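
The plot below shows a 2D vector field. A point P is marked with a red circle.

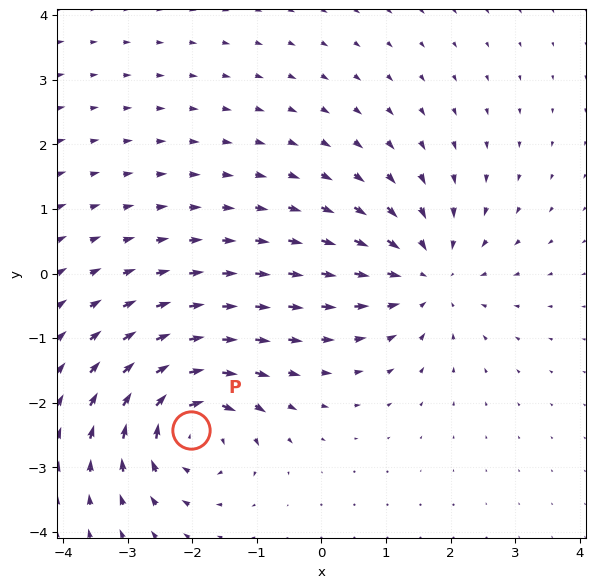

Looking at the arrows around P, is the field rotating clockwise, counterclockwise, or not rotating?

Near P at (-2.0, -2.4) the arrows circulate clockwise. The curl (z-component) there is about -7; negative curl means clockwise rotation.

clockwise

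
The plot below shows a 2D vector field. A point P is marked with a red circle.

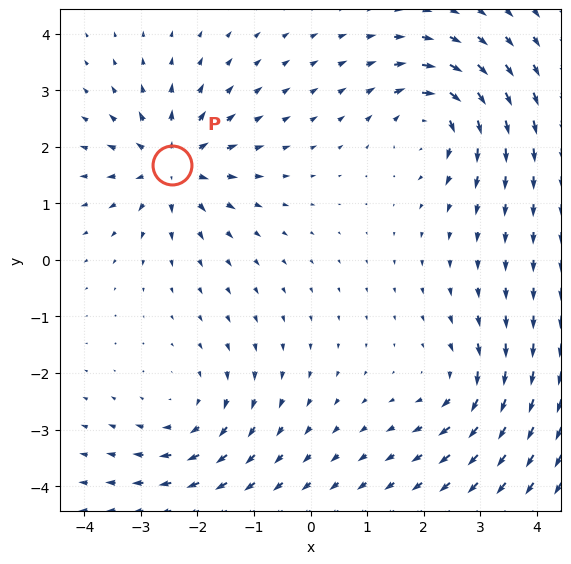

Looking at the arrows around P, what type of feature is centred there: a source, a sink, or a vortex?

source

At P (-2.4, 1.7) the arrows spread outward. Divergence about +6, curl ≈0 — positive divergence with near-zero curl is a source.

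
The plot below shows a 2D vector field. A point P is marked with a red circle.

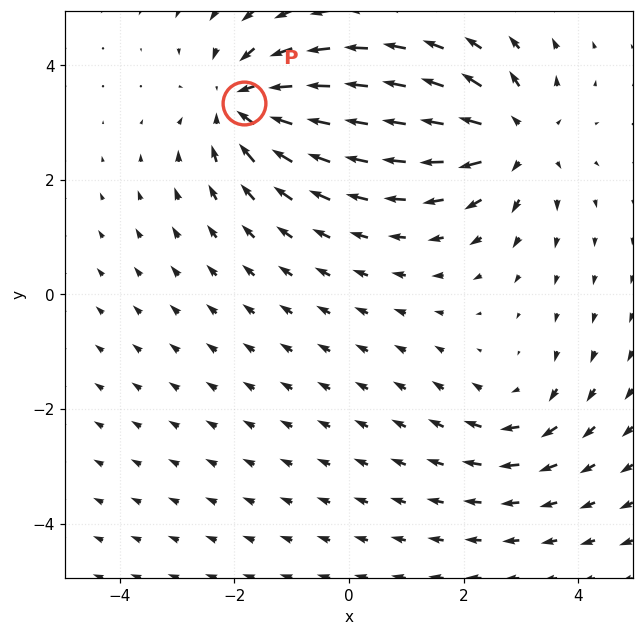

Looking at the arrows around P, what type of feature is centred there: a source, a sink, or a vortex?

sink

At P (-1.8, 3.3) the arrows converge inward. Divergence about -5, curl ≈0 — negative divergence with near-zero curl is a sink.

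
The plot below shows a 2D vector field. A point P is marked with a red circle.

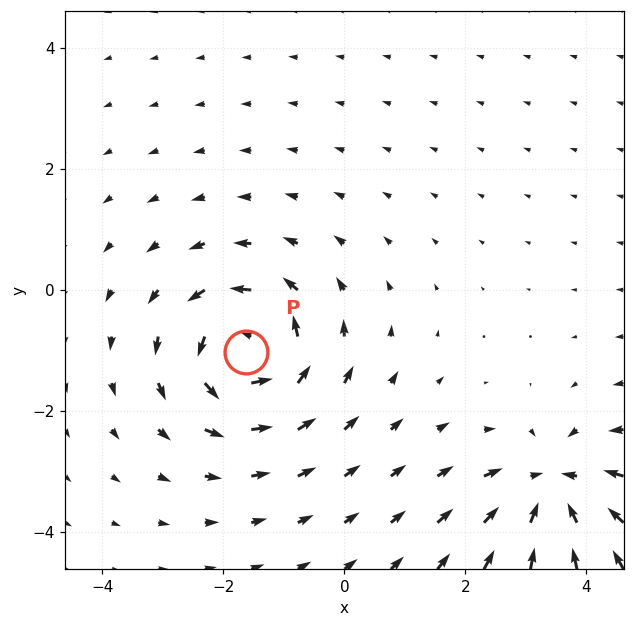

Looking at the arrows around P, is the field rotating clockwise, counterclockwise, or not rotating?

Near P at (-1.6, -1.0) the arrows circulate counterclockwise. The curl (z-component) there is about +5; positive curl means counterclockwise rotation.

counterclockwise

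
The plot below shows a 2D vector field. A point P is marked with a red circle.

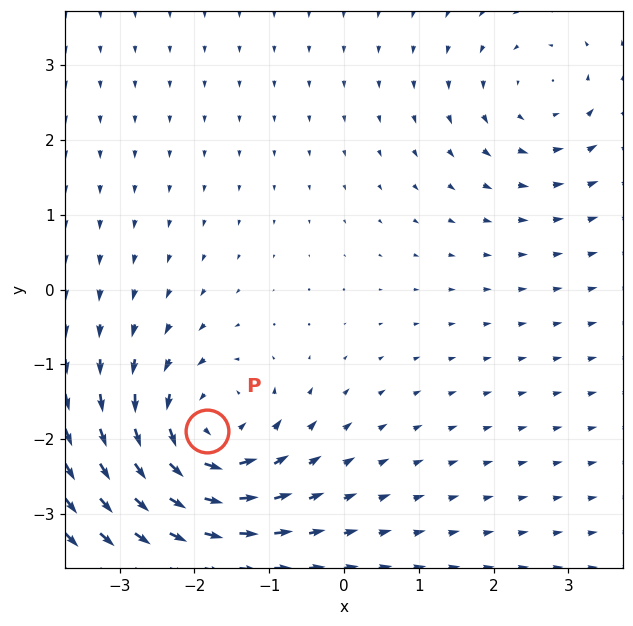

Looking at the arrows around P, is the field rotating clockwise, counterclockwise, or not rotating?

counterclockwise

Near P at (-1.8, -1.9) the arrows circulate counterclockwise. The curl (z-component) there is about +6; positive curl means counterclockwise rotation.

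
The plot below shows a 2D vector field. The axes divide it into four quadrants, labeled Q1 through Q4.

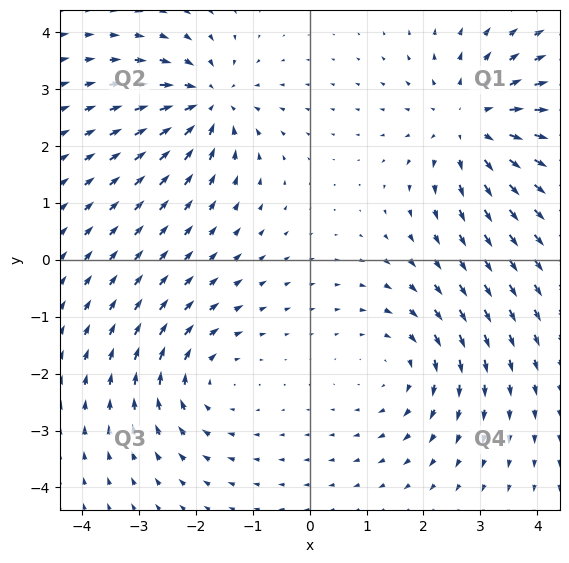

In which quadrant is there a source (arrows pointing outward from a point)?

The source sits at approximately (2.9, 2.4), which lies in quadrant Q1. The divergence there is about +4, positive as expected for a source.

Q1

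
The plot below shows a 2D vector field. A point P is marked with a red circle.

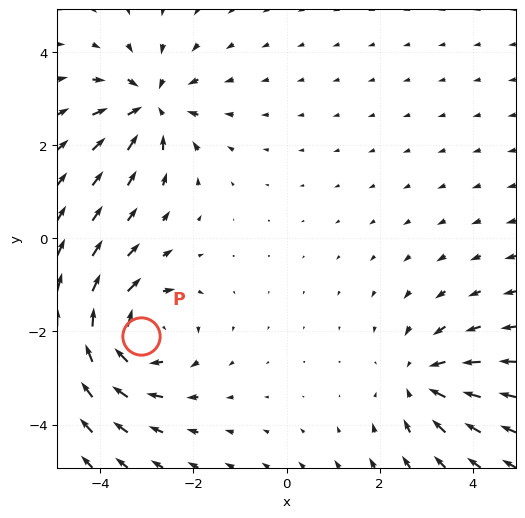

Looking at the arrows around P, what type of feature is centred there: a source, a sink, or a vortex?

vortex

At P (-3.1, -2.1) the arrows circulate clockwise. Divergence ≈0, curl about -4 — near-zero divergence with nonzero curl is a vortex.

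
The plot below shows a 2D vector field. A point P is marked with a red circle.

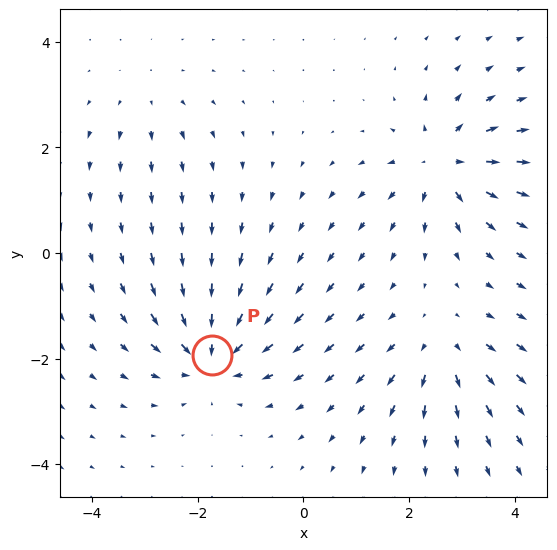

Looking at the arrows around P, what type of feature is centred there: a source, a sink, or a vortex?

At P (-1.7, -1.9) the arrows converge inward. Divergence about -6, curl ≈0 — negative divergence with near-zero curl is a sink.

sink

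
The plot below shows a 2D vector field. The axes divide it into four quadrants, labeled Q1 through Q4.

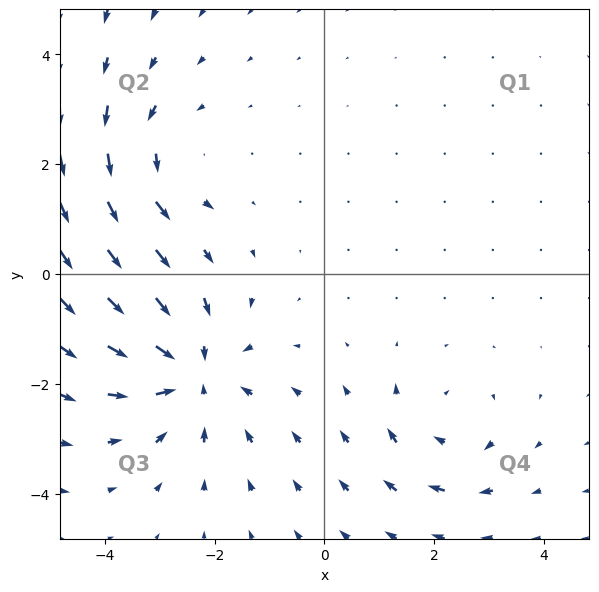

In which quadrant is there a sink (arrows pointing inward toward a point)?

Q3

The sink sits at approximately (-2.4, -1.8), which lies in quadrant Q3. The divergence there is about -4, negative as expected for a sink.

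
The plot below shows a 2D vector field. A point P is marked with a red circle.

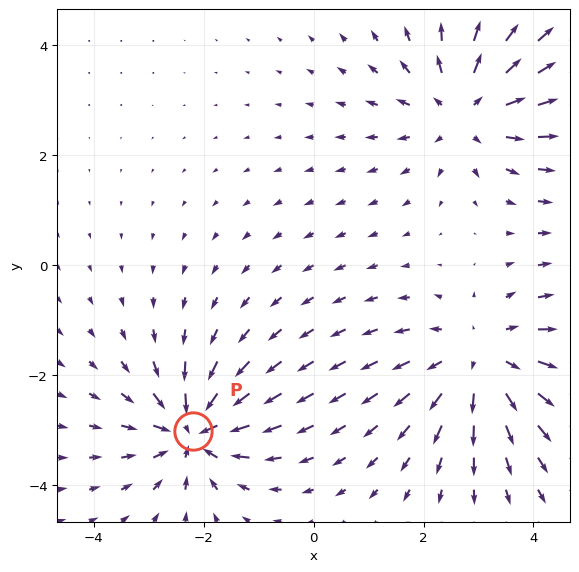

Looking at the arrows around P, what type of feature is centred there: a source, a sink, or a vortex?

sink

At P (-2.2, -3.0) the arrows converge inward. Divergence about -6, curl ≈0 — negative divergence with near-zero curl is a sink.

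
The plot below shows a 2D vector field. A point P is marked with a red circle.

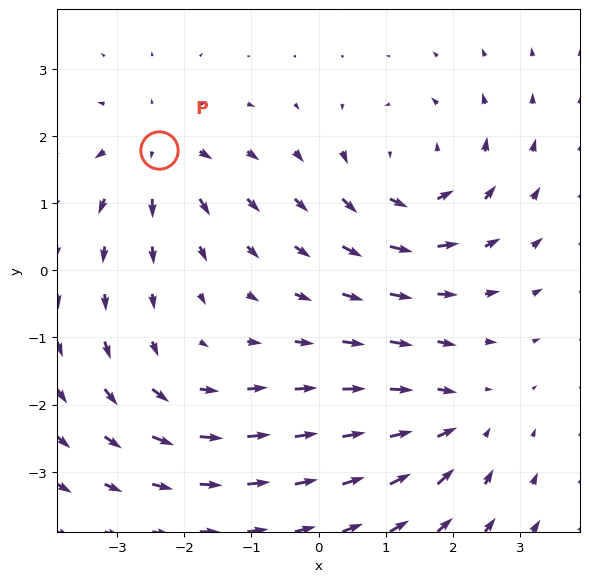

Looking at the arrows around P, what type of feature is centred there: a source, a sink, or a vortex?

At P (-2.4, 1.8) the arrows spread outward. Divergence about +5, curl ≈0 — positive divergence with near-zero curl is a source.

source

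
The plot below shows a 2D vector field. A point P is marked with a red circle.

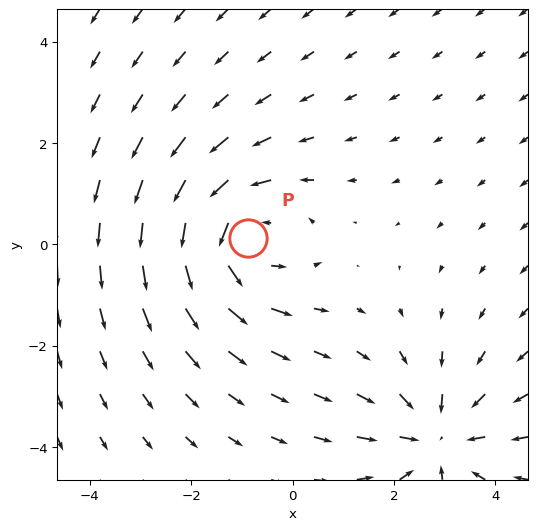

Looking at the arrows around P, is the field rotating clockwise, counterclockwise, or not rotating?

Near P at (-0.9, 0.1) the arrows circulate counterclockwise. The curl (z-component) there is about +3; positive curl means counterclockwise rotation.

counterclockwise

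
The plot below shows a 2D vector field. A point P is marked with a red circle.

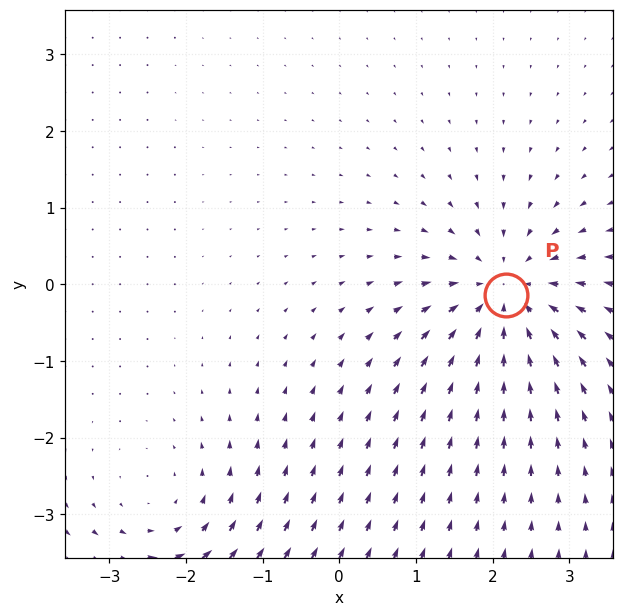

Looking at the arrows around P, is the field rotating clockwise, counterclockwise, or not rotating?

not rotating

Near P at (2.2, -0.1) the arrows show no circulation. The curl there is ≈0.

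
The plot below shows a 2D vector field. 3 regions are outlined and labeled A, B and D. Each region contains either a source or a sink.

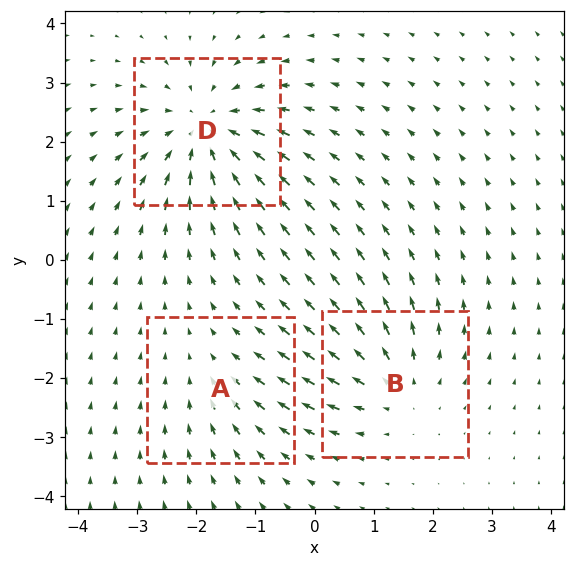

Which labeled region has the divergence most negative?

D

Divergence at each region's feature centre — A: about -2, B: about +3, D: about -4. Region D is most negative.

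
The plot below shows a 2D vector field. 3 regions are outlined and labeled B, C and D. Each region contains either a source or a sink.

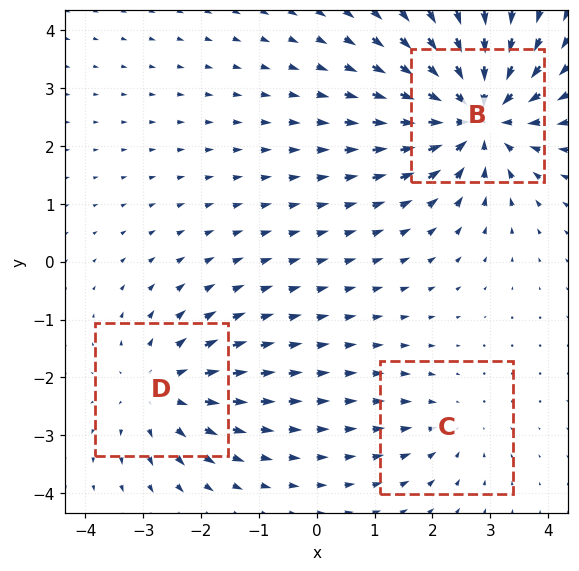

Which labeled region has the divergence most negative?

B

Divergence at each region's feature centre — B: about -5, C: about -2, D: about +3. Region B is most negative.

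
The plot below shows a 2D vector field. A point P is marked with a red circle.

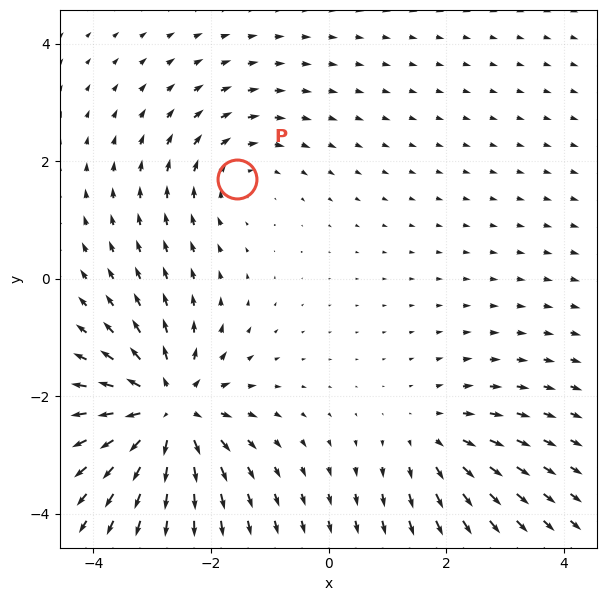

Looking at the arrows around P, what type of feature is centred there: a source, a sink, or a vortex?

vortex

At P (-1.6, 1.7) the arrows circulate clockwise. Divergence ≈0, curl about -2 — near-zero divergence with nonzero curl is a vortex.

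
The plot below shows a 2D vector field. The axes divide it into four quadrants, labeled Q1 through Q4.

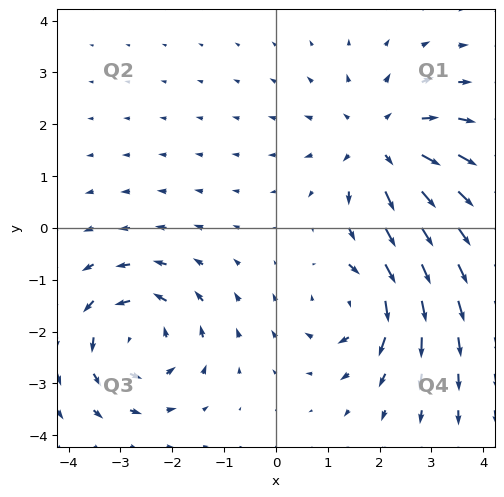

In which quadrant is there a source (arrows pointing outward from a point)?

The source sits at approximately (2.1, 1.6), which lies in quadrant Q1. The divergence there is about +4, positive as expected for a source.

Q1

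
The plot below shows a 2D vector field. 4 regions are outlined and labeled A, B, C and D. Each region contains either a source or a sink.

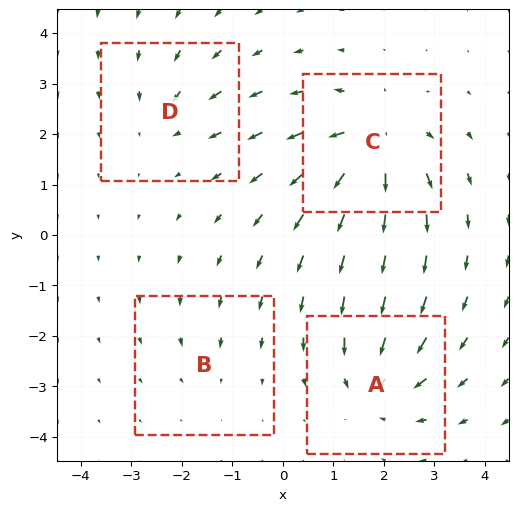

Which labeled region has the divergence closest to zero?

Divergence at each region's feature centre — A: about -5, B: about -2, C: about +7, D: about -3. Region B is closest to zero.

B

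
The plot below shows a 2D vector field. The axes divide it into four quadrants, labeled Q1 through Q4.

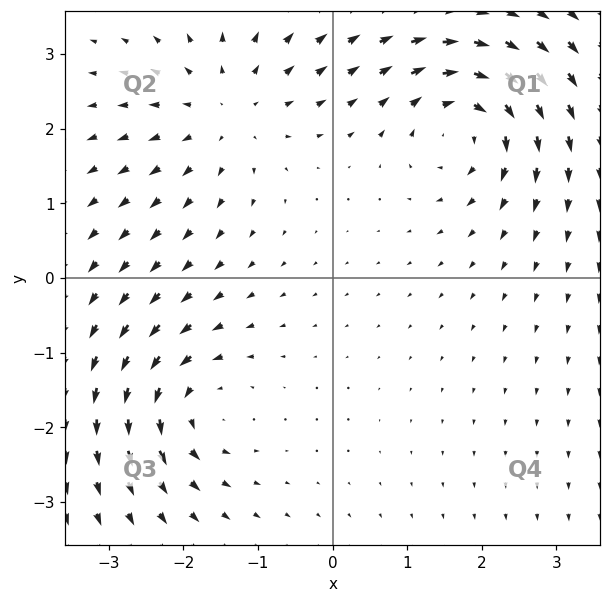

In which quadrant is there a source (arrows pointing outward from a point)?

The source sits at approximately (-1.4, 2.2), which lies in quadrant Q2. The divergence there is about +3, positive as expected for a source.

Q2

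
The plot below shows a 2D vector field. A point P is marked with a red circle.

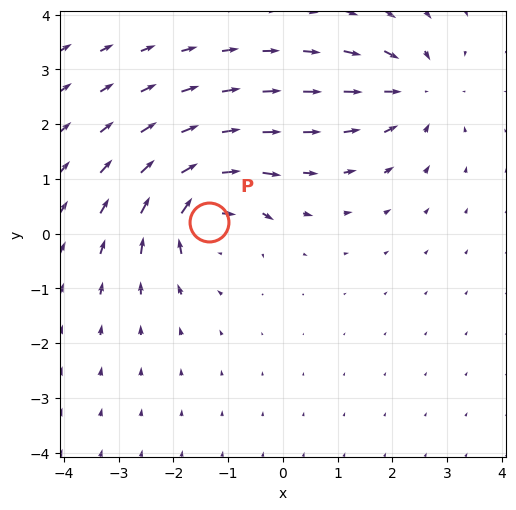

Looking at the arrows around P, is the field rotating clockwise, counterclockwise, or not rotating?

Near P at (-1.4, 0.2) the arrows circulate clockwise. The curl (z-component) there is about -7; negative curl means clockwise rotation.

clockwise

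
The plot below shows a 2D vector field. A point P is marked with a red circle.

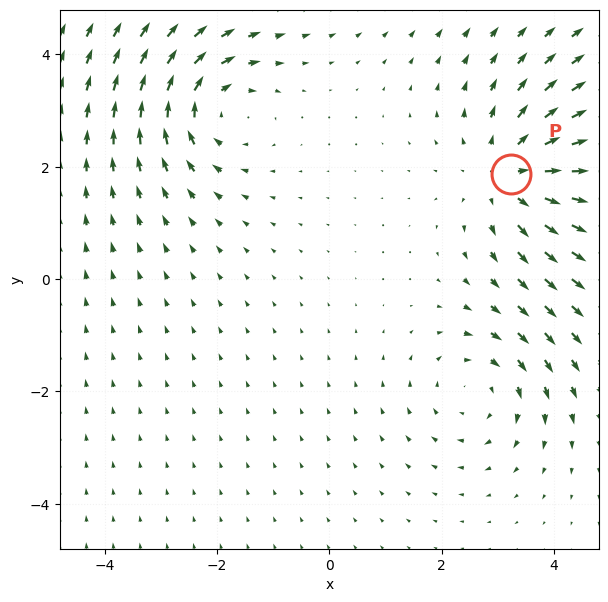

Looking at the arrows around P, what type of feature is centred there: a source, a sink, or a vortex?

At P (3.2, 1.9) the arrows spread outward. Divergence about +4, curl ≈0 — positive divergence with near-zero curl is a source.

source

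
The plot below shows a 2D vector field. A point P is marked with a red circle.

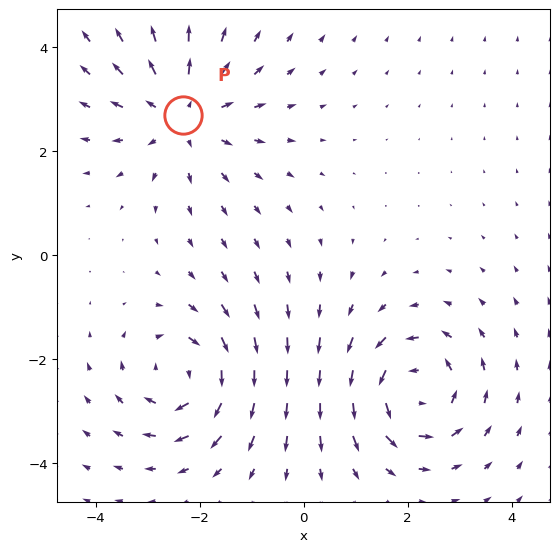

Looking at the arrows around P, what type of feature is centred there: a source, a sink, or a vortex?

At P (-2.3, 2.7) the arrows spread outward. Divergence about +4, curl ≈0 — positive divergence with near-zero curl is a source.

source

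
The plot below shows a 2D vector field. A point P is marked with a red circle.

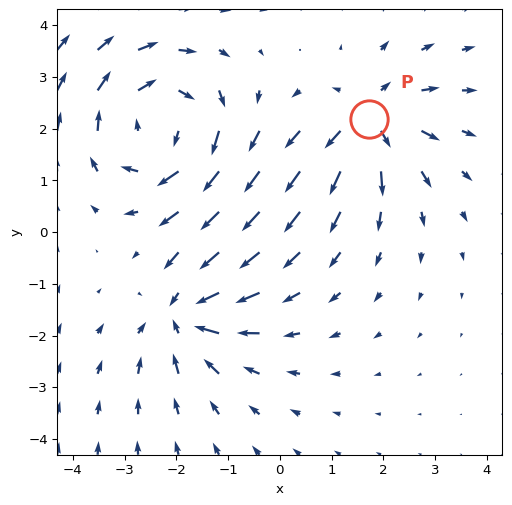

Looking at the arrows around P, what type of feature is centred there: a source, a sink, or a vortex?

source

At P (1.7, 2.2) the arrows spread outward. Divergence about +4, curl ≈0 — positive divergence with near-zero curl is a source.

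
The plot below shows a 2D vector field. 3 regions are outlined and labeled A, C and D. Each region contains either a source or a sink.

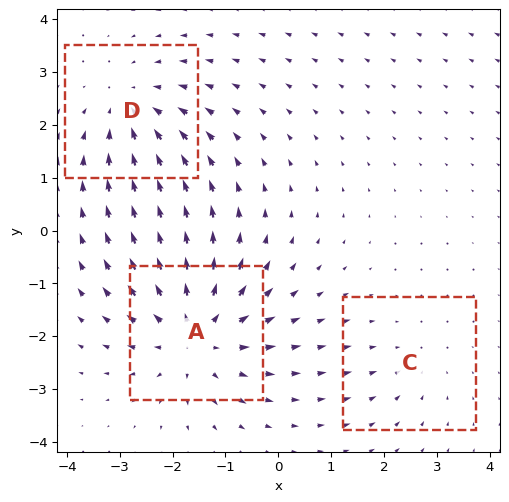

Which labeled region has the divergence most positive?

Divergence at each region's feature centre — A: about +4, C: about -2, D: about -3. Region A is most positive.

A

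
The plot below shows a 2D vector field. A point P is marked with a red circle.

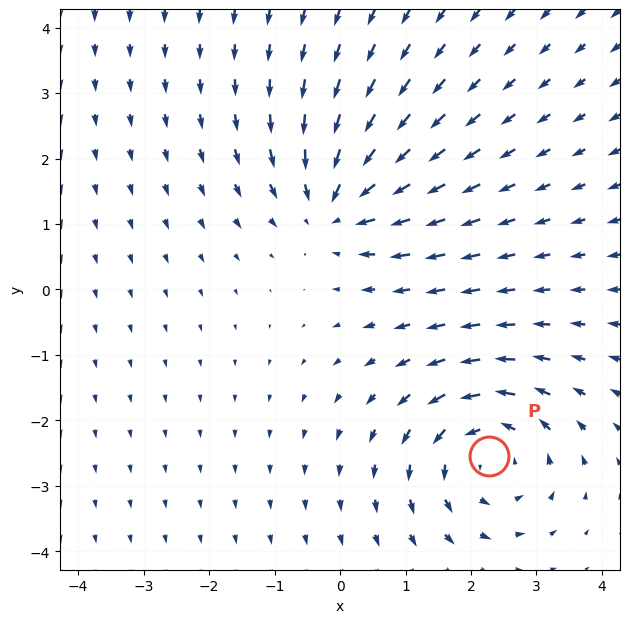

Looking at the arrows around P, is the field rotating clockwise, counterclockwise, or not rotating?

counterclockwise

Near P at (2.3, -2.5) the arrows circulate counterclockwise. The curl (z-component) there is about +3; positive curl means counterclockwise rotation.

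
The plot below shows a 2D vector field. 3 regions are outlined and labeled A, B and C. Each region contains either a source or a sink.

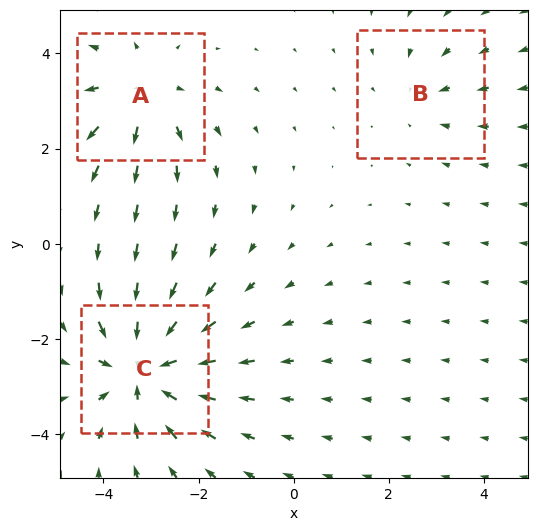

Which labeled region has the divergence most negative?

C

Divergence at each region's feature centre — A: about +3, B: about -2, C: about -5. Region C is most negative.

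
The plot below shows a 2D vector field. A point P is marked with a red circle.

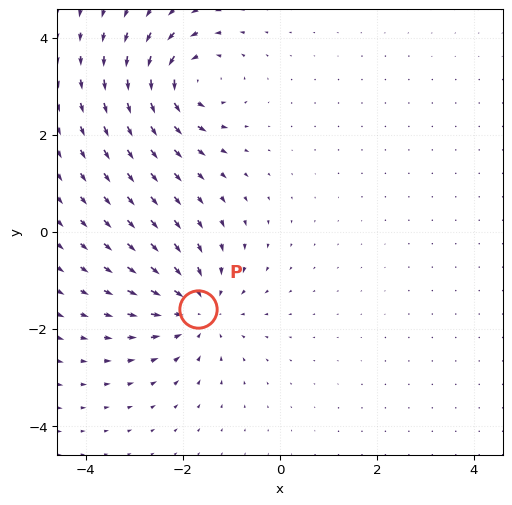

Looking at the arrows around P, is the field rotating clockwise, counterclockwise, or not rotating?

not rotating

Near P at (-1.7, -1.6) the arrows show no circulation. The curl there is ≈0.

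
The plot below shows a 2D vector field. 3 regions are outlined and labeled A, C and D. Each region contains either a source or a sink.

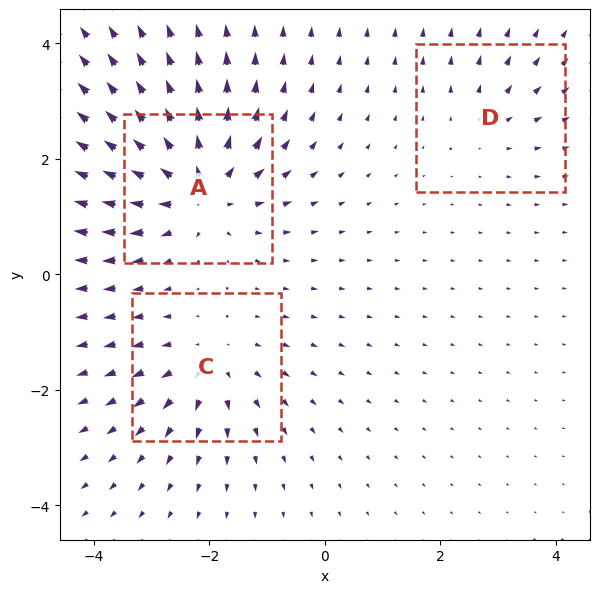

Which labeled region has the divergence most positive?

Divergence at each region's feature centre — A: about +6, C: about +3, D: about +2. Region A is most positive.

A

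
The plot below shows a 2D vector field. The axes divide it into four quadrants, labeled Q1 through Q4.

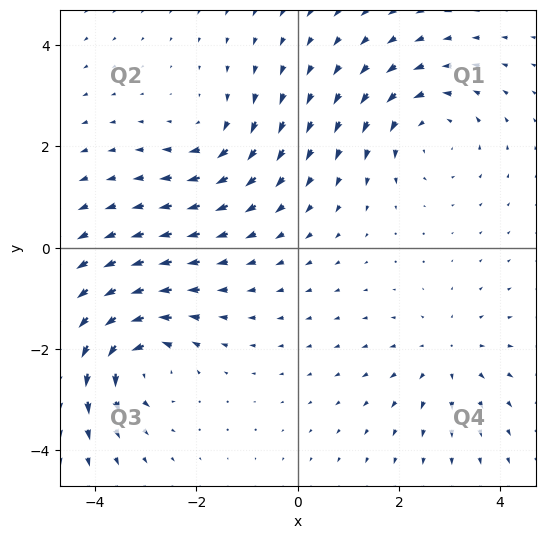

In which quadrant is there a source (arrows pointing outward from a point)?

Q4

The source sits at approximately (3.0, -2.1), which lies in quadrant Q4. The divergence there is about +3, positive as expected for a source.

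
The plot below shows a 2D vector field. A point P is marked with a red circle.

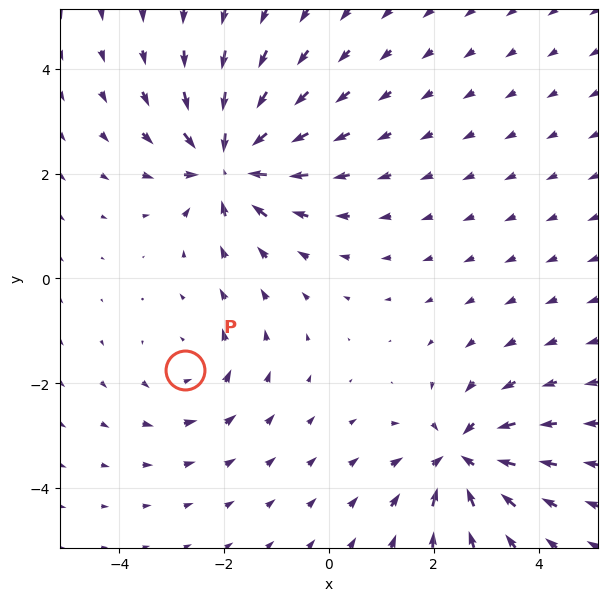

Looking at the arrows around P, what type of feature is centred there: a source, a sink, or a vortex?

vortex

At P (-2.7, -1.7) the arrows circulate counterclockwise. Divergence ≈0, curl about +3 — near-zero divergence with nonzero curl is a vortex.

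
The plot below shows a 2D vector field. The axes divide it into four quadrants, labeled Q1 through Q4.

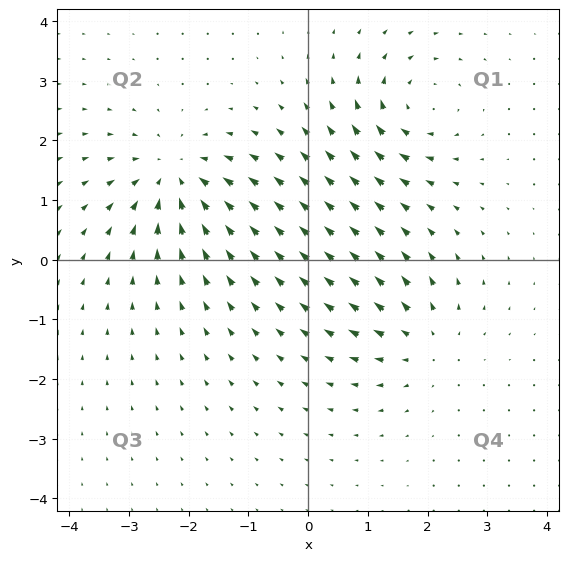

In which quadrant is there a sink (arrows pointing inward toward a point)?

The sink sits at approximately (-2.2, 1.4), which lies in quadrant Q2. The divergence there is about -6, negative as expected for a sink.

Q2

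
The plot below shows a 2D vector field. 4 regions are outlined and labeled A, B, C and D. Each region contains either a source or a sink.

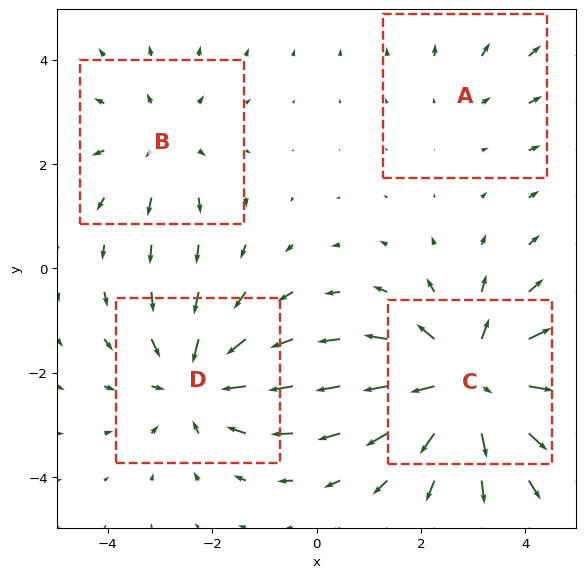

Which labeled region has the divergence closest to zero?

Divergence at each region's feature centre — A: about +2, B: about +3, C: about +6, D: about -4. Region A is closest to zero.

A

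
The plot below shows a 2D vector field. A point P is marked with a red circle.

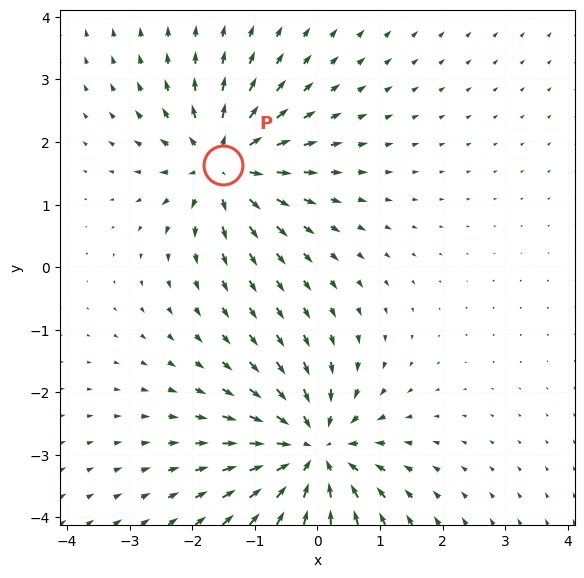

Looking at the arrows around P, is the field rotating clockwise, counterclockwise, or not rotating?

not rotating

Near P at (-1.5, 1.6) the arrows show no circulation. The curl there is ≈0.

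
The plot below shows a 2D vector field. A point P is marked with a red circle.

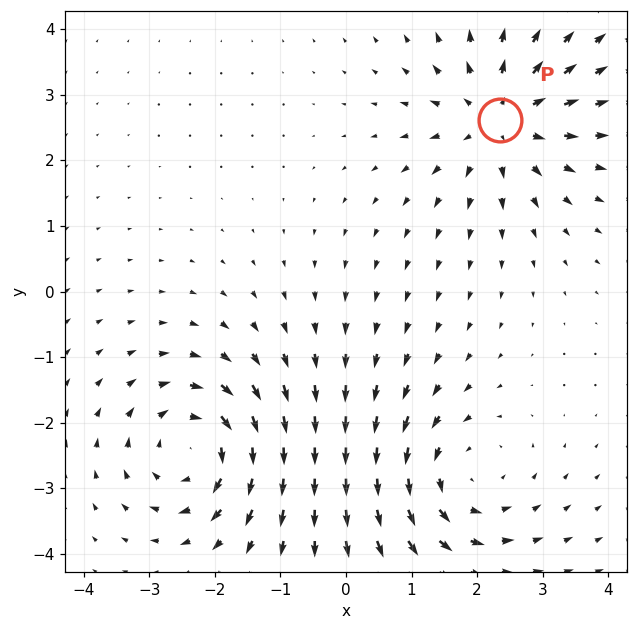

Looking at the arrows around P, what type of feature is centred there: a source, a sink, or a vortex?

source

At P (2.3, 2.6) the arrows spread outward. Divergence about +3, curl ≈0 — positive divergence with near-zero curl is a source.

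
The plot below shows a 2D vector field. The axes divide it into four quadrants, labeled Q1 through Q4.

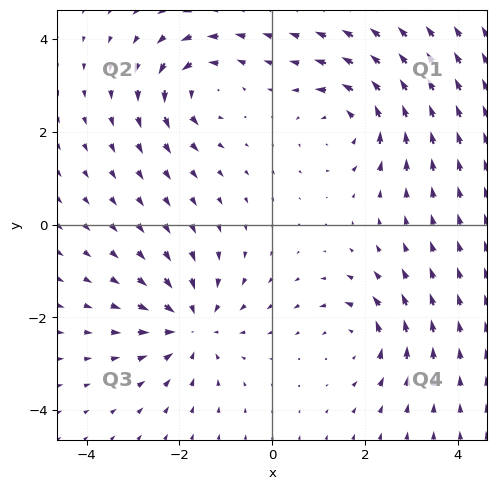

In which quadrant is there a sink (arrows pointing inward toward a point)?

The sink sits at approximately (-1.7, -2.2), which lies in quadrant Q3. The divergence there is about -4, negative as expected for a sink.

Q3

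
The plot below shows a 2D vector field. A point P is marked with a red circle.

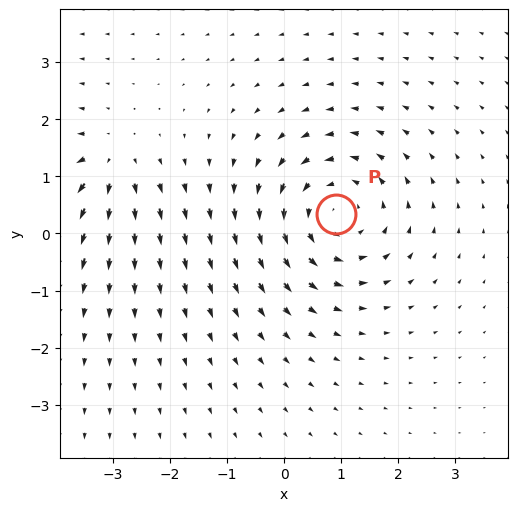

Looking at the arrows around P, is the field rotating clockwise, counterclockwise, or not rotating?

Near P at (0.9, 0.3) the arrows circulate counterclockwise. The curl (z-component) there is about +4; positive curl means counterclockwise rotation.

counterclockwise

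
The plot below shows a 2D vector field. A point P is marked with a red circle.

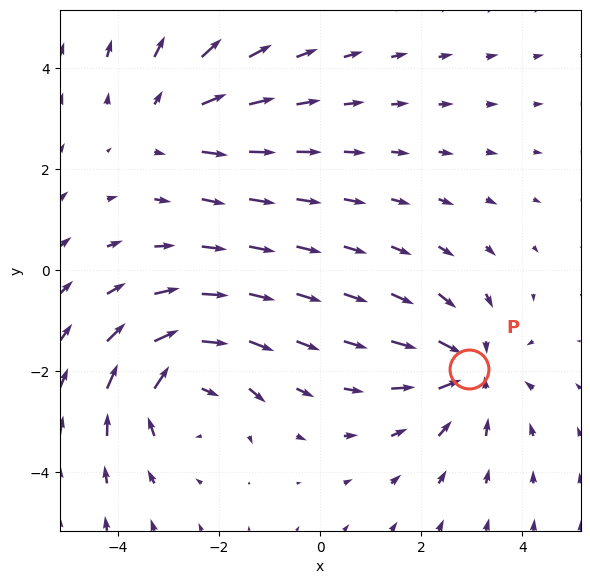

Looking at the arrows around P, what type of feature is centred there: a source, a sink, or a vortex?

sink

At P (3.0, -2.0) the arrows converge inward. Divergence about -4, curl ≈0 — negative divergence with near-zero curl is a sink.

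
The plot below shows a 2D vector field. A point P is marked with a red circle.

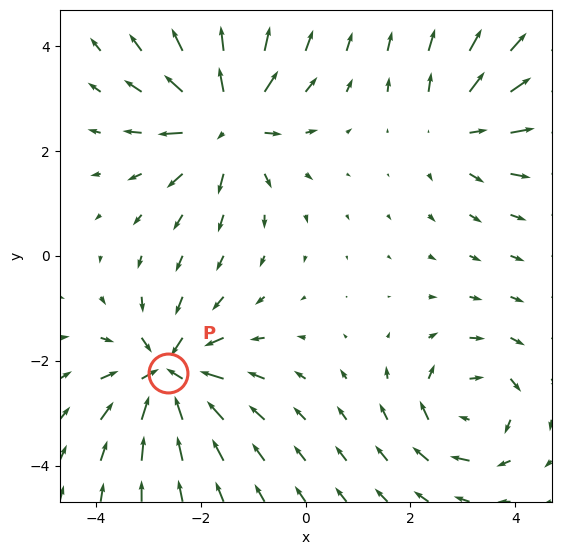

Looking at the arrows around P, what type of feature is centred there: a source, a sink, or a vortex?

sink

At P (-2.6, -2.2) the arrows converge inward. Divergence about -6, curl ≈0 — negative divergence with near-zero curl is a sink.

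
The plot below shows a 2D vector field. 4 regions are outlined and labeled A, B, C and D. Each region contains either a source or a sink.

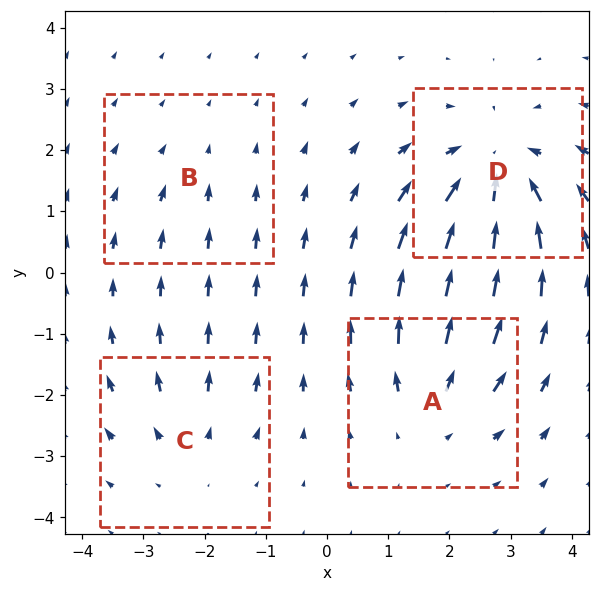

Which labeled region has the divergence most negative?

D

Divergence at each region's feature centre — A: about +4, B: about -2, C: about +3, D: about -6. Region D is most negative.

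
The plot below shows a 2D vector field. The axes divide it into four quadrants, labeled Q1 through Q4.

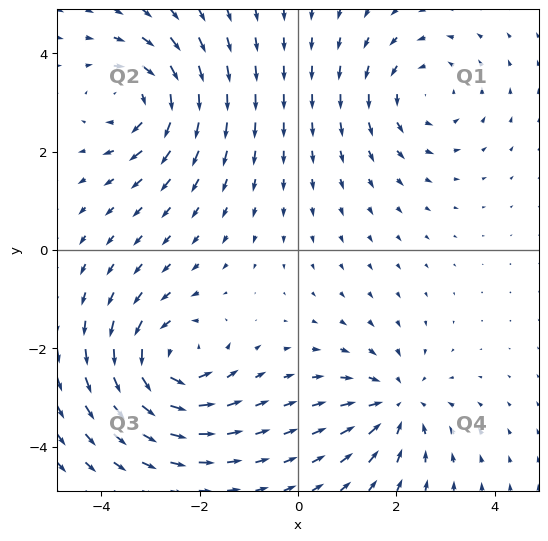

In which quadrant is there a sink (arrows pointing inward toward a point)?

Q4

The sink sits at approximately (2.0, -3.1), which lies in quadrant Q4. The divergence there is about -4, negative as expected for a sink.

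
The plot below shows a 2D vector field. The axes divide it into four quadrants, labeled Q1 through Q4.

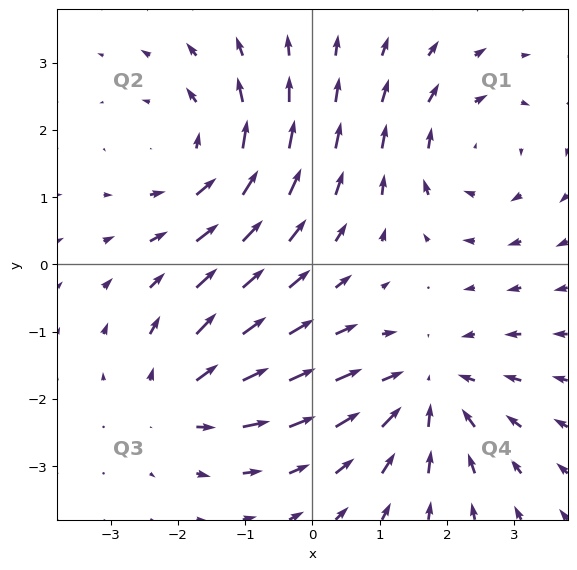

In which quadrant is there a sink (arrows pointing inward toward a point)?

Q4

The sink sits at approximately (1.7, -1.8), which lies in quadrant Q4. The divergence there is about -4, negative as expected for a sink.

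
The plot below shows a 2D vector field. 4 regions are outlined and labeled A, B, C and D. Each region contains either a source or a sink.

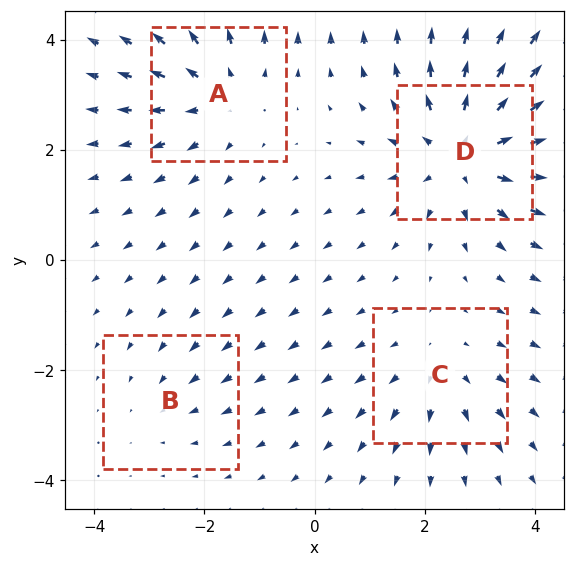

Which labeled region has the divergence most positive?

D

Divergence at each region's feature centre — A: about +4, B: about -2, C: about +3, D: about +6. Region D is most positive.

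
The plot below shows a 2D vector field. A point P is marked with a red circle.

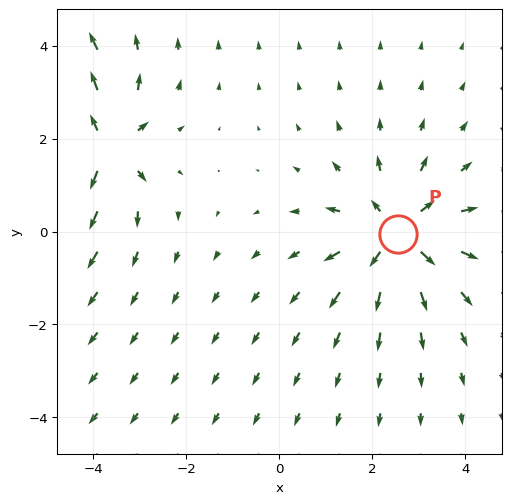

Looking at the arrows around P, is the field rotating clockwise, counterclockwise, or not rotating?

Near P at (2.5, -0.1) the arrows show no circulation. The curl there is ≈0.

not rotating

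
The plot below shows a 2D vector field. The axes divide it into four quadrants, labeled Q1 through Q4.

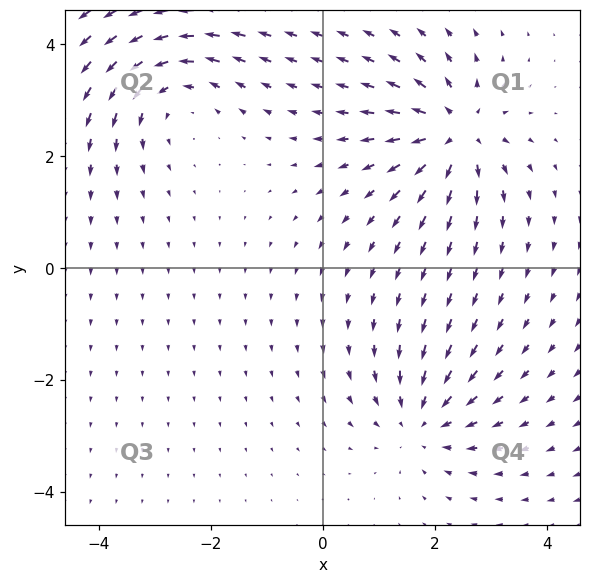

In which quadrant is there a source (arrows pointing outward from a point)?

Q1

The source sits at approximately (2.4, 2.4), which lies in quadrant Q1. The divergence there is about +5, positive as expected for a source.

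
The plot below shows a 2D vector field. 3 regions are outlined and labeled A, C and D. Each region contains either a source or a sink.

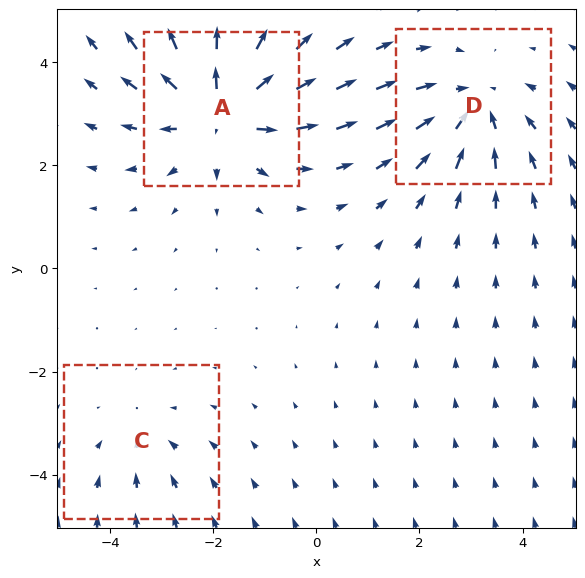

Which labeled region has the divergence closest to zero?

C

Divergence at each region's feature centre — A: about +5, C: about -2, D: about -3. Region C is closest to zero.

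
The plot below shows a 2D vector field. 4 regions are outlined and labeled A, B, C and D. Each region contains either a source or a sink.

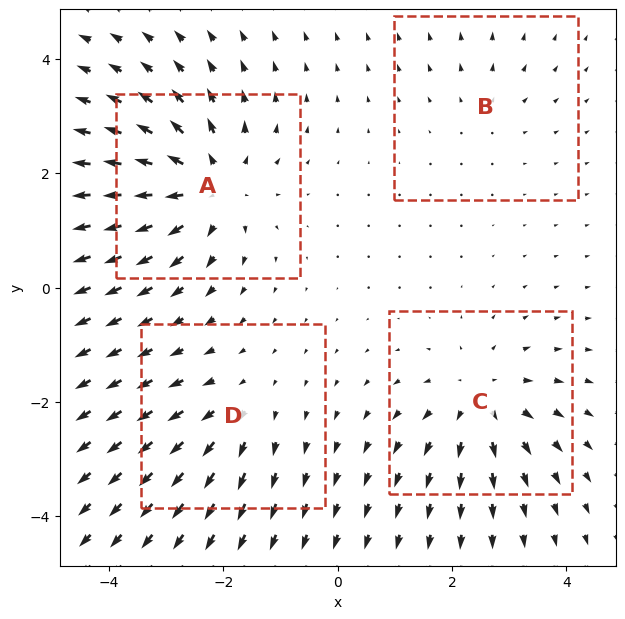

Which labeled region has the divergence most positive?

A

Divergence at each region's feature centre — A: about +7, B: about +2, C: about +5, D: about +3. Region A is most positive.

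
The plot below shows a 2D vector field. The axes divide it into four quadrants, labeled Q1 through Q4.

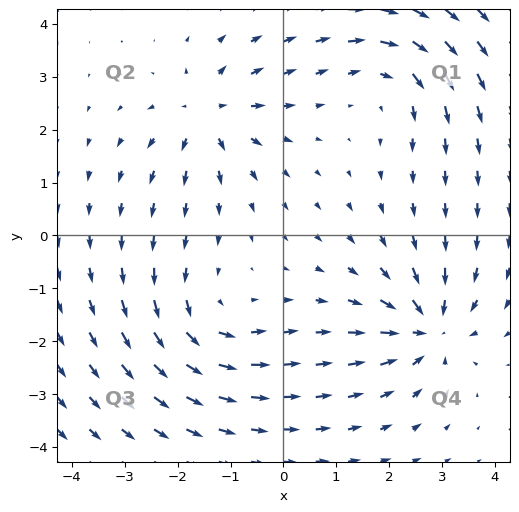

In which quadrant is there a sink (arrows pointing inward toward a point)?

Q4

The sink sits at approximately (2.7, -1.8), which lies in quadrant Q4. The divergence there is about -4, negative as expected for a sink.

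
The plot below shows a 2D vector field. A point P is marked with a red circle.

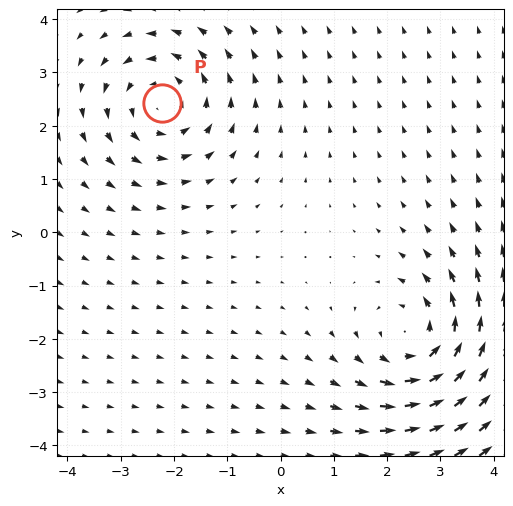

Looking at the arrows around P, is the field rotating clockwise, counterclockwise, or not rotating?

Near P at (-2.2, 2.4) the arrows circulate counterclockwise. The curl (z-component) there is about +3; positive curl means counterclockwise rotation.

counterclockwise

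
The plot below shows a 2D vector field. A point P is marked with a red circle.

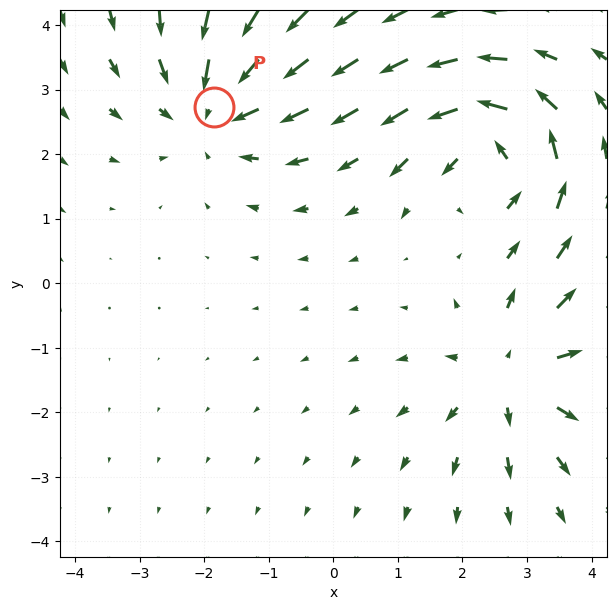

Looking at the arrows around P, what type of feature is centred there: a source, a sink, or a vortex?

At P (-1.8, 2.7) the arrows converge inward. Divergence about -4, curl ≈0 — negative divergence with near-zero curl is a sink.

sink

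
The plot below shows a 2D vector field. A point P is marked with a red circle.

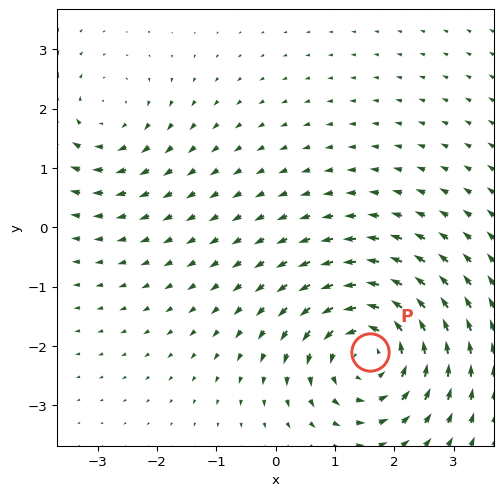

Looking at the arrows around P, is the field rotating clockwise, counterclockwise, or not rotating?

counterclockwise

Near P at (1.6, -2.1) the arrows circulate counterclockwise. The curl (z-component) there is about +5; positive curl means counterclockwise rotation.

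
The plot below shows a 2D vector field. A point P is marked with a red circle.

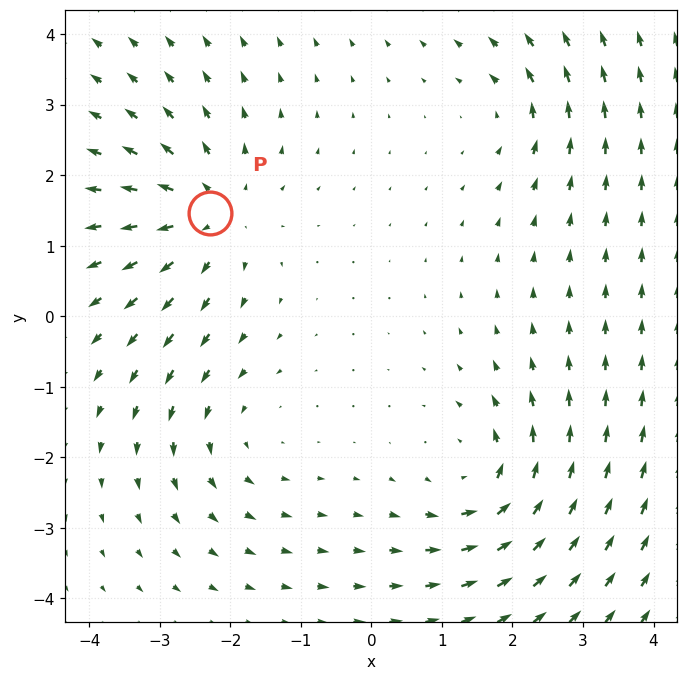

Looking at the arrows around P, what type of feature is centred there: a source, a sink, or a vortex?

At P (-2.3, 1.5) the arrows spread outward. Divergence about +5, curl ≈0 — positive divergence with near-zero curl is a source.

source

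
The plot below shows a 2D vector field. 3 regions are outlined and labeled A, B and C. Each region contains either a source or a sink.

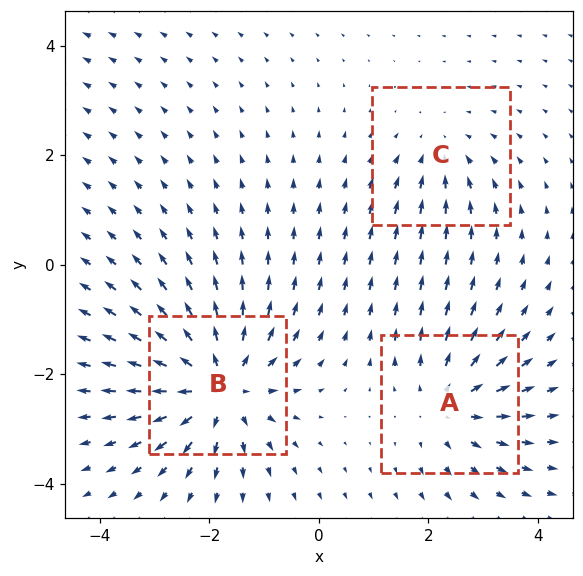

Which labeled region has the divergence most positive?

Divergence at each region's feature centre — A: about +3, B: about +5, C: about -2. Region B is most positive.

B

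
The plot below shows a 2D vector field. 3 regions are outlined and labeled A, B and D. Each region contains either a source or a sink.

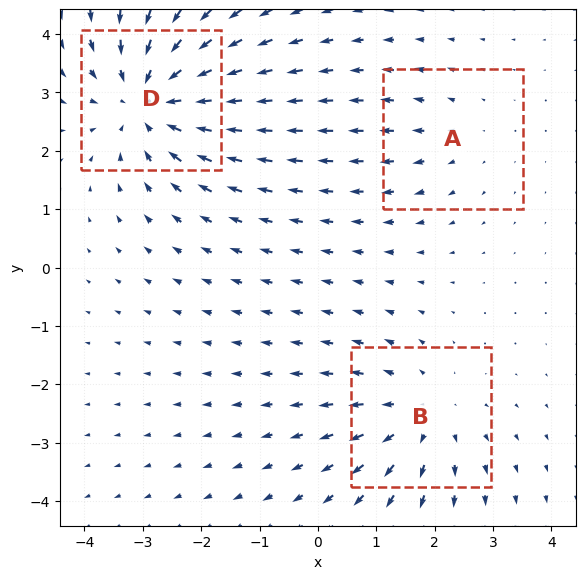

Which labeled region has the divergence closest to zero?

Divergence at each region's feature centre — A: about +2, B: about +3, D: about -4. Region A is closest to zero.

A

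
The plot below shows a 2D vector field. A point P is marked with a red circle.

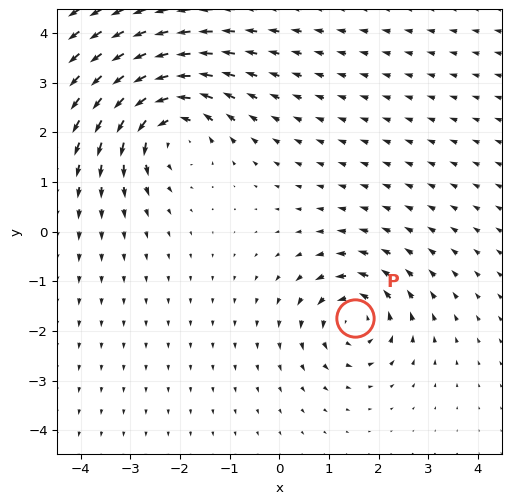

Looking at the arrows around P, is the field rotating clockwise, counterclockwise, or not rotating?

counterclockwise

Near P at (1.5, -1.7) the arrows circulate counterclockwise. The curl (z-component) there is about +4; positive curl means counterclockwise rotation.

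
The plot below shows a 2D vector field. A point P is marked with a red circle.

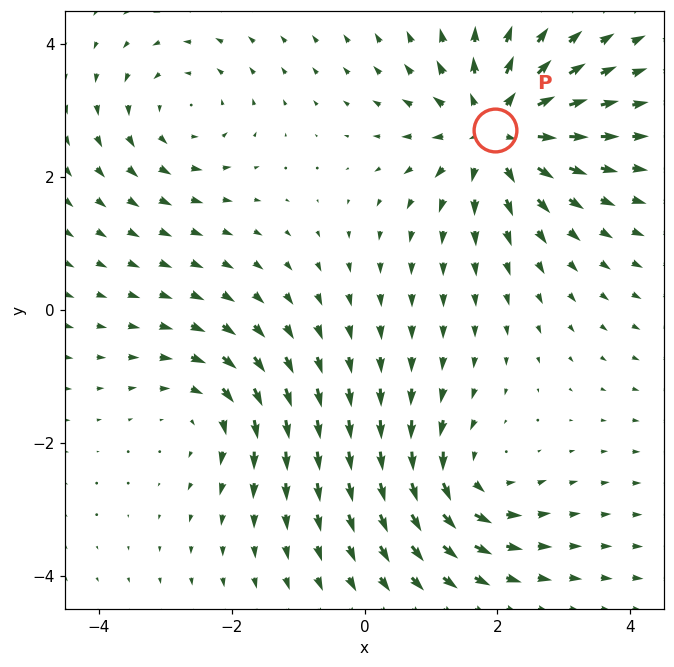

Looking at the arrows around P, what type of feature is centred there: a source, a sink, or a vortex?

source

At P (2.0, 2.7) the arrows spread outward. Divergence about +5, curl ≈0 — positive divergence with near-zero curl is a source.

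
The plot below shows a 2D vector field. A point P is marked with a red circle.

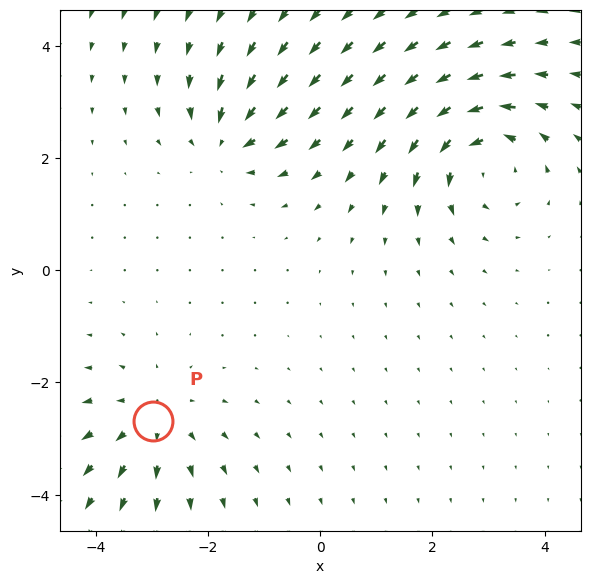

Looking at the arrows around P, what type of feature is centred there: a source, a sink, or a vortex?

At P (-3.0, -2.7) the arrows spread outward. Divergence about +3, curl ≈0 — positive divergence with near-zero curl is a source.

source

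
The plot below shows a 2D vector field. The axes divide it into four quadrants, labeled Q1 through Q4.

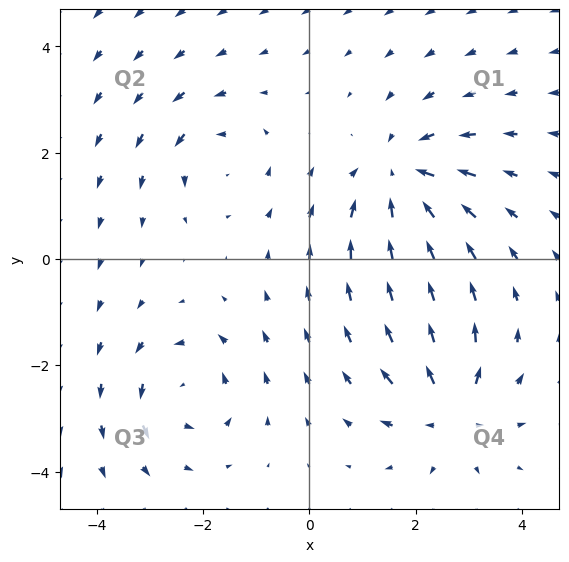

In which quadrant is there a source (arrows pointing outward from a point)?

The source sits at approximately (2.7, -2.9), which lies in quadrant Q4. The divergence there is about +5, positive as expected for a source.

Q4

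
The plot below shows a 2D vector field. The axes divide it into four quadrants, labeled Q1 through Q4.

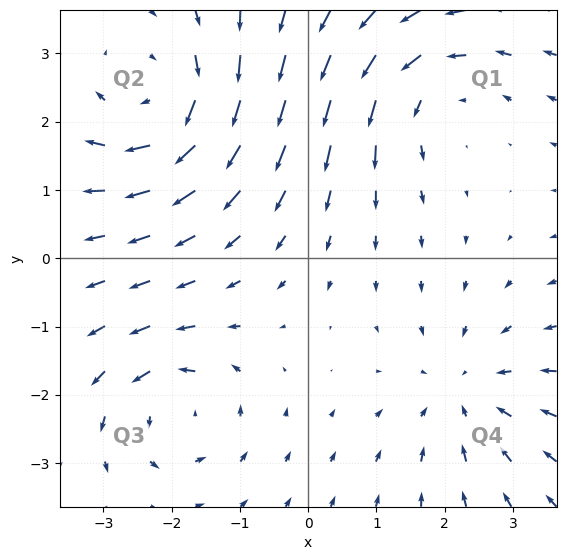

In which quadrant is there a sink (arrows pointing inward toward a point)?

Q4

The sink sits at approximately (2.3, -2.0), which lies in quadrant Q4. The divergence there is about -3, negative as expected for a sink.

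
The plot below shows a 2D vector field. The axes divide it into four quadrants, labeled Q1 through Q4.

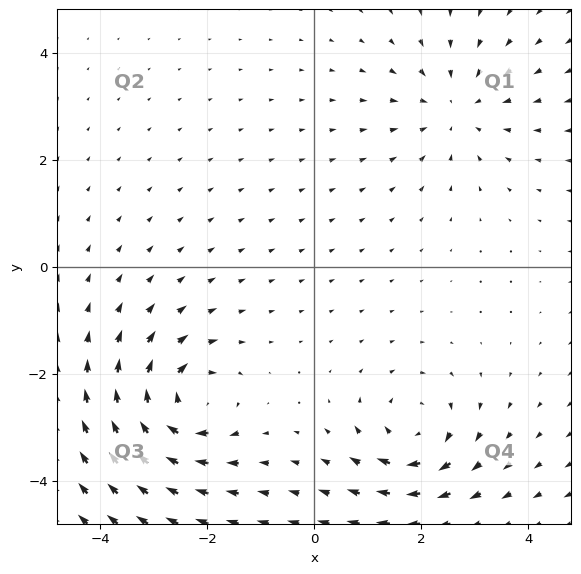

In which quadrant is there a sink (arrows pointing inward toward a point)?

The sink sits at approximately (2.7, 3.0), which lies in quadrant Q1. The divergence there is about -4, negative as expected for a sink.

Q1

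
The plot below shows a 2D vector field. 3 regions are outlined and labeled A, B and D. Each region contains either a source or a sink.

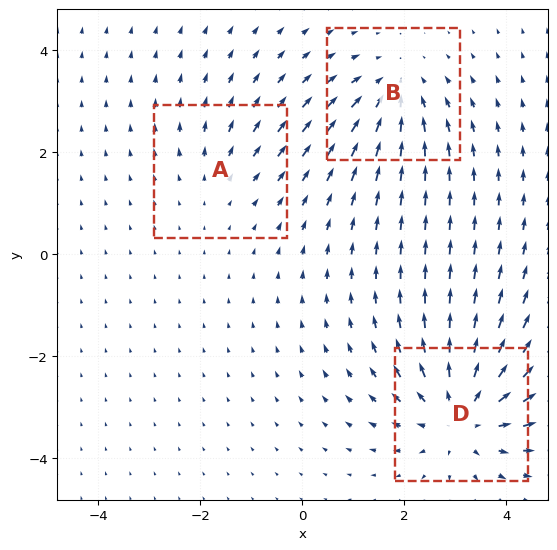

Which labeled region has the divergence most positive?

Divergence at each region's feature centre — A: about +2, B: about -3, D: about +5. Region D is most positive.

D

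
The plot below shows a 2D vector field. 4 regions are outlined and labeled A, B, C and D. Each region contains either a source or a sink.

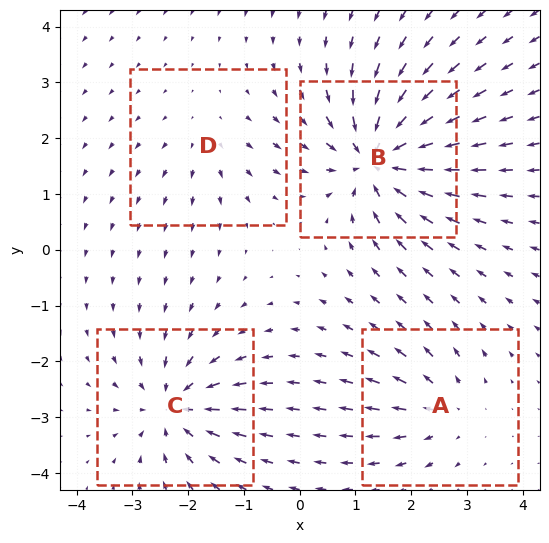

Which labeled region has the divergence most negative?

Divergence at each region's feature centre — A: about +4, B: about -8, C: about -6, D: about +2. Region B is most negative.

B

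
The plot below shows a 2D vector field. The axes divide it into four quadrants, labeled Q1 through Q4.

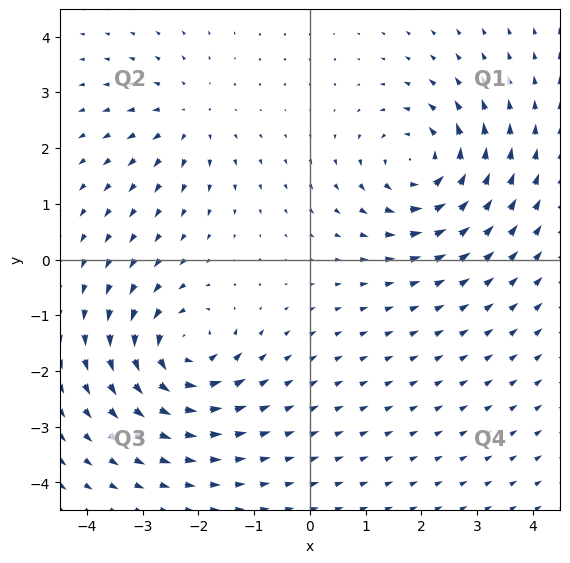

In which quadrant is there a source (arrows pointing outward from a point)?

Q2

The source sits at approximately (-2.2, 2.6), which lies in quadrant Q2. The divergence there is about +3, positive as expected for a source.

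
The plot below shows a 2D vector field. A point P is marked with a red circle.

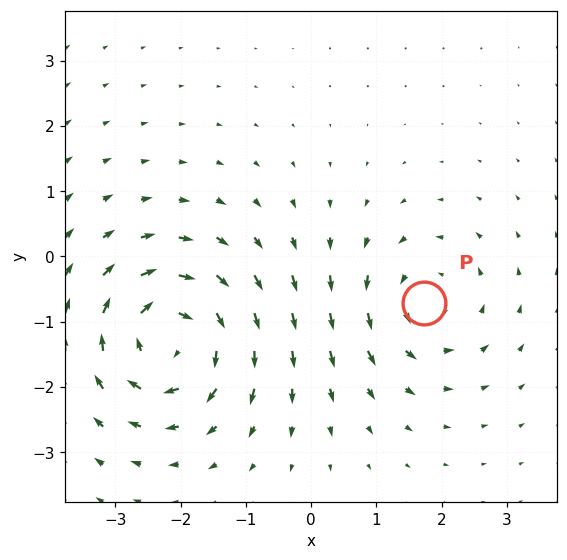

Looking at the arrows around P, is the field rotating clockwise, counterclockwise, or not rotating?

Near P at (1.7, -0.7) the arrows circulate counterclockwise. The curl (z-component) there is about +3; positive curl means counterclockwise rotation.

counterclockwise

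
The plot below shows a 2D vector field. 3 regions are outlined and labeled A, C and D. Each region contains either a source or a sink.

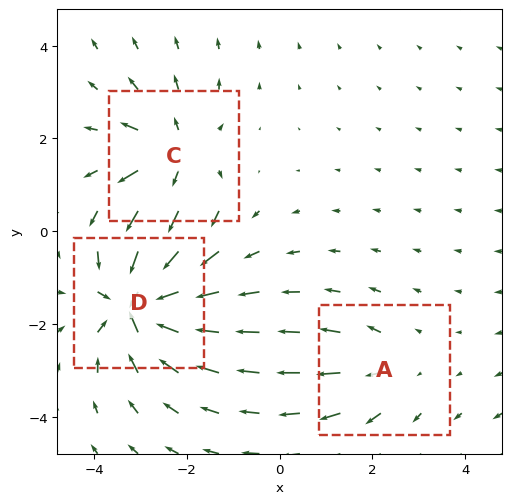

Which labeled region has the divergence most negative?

Divergence at each region's feature centre — A: about +2, C: about +4, D: about -6. Region D is most negative.

D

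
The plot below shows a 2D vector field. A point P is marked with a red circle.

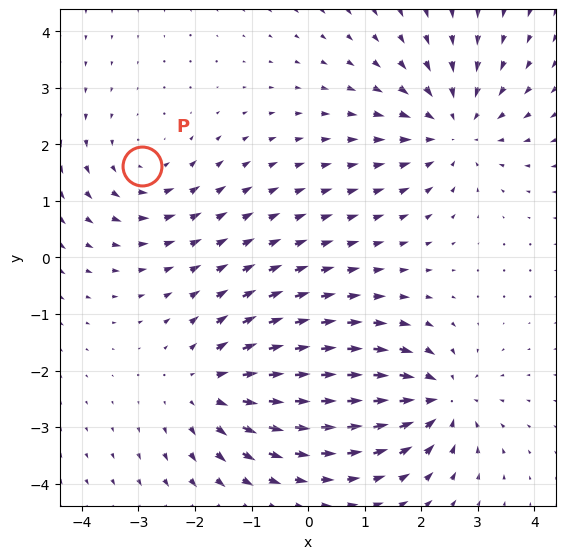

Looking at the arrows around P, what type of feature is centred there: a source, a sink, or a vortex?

vortex

At P (-2.9, 1.6) the arrows circulate counterclockwise. Divergence ≈0, curl about +3 — near-zero divergence with nonzero curl is a vortex.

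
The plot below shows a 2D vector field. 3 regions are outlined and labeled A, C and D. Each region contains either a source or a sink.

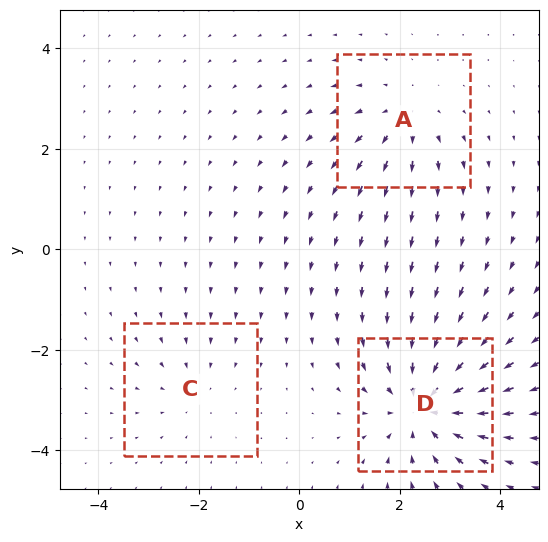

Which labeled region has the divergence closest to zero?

Divergence at each region's feature centre — A: about +3, C: about -2, D: about -5. Region C is closest to zero.

C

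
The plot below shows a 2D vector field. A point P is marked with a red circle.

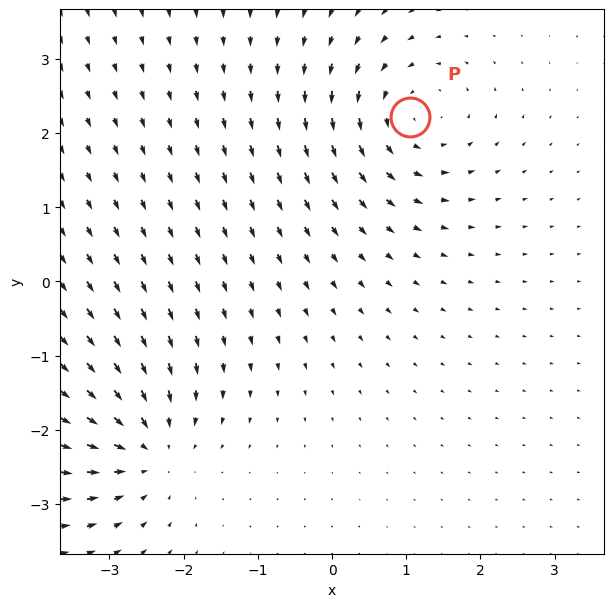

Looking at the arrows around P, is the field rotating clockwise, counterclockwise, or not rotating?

counterclockwise

Near P at (1.0, 2.2) the arrows circulate counterclockwise. The curl (z-component) there is about +4; positive curl means counterclockwise rotation.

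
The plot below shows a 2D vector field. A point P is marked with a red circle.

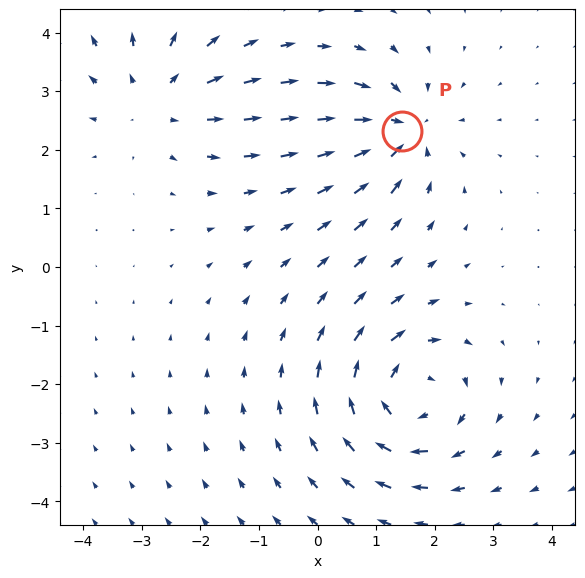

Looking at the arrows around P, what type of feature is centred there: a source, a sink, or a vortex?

At P (1.4, 2.3) the arrows converge inward. Divergence about -5, curl ≈0 — negative divergence with near-zero curl is a sink.

sink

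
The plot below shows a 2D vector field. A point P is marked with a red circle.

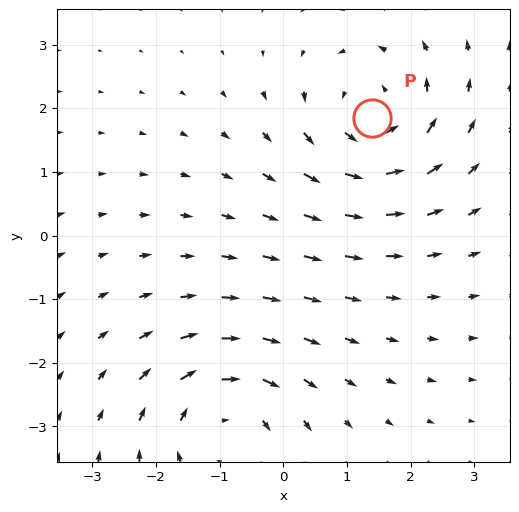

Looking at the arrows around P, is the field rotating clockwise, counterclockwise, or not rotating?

Near P at (1.4, 1.8) the arrows circulate counterclockwise. The curl (z-component) there is about +5; positive curl means counterclockwise rotation.

counterclockwise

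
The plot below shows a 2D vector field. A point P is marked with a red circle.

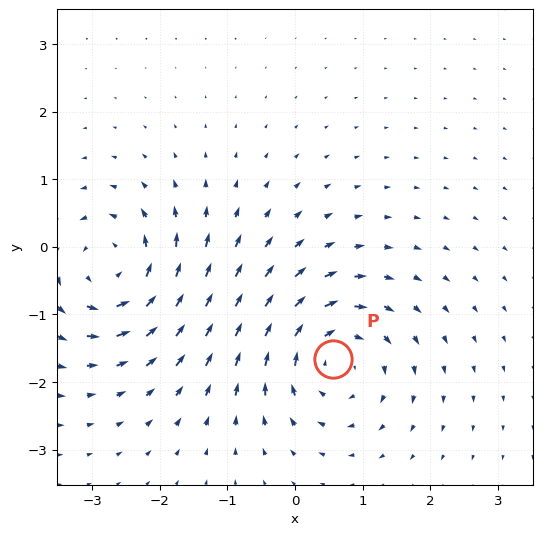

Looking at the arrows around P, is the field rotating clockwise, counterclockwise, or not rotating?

clockwise

Near P at (0.6, -1.7) the arrows circulate clockwise. The curl (z-component) there is about -5; negative curl means clockwise rotation.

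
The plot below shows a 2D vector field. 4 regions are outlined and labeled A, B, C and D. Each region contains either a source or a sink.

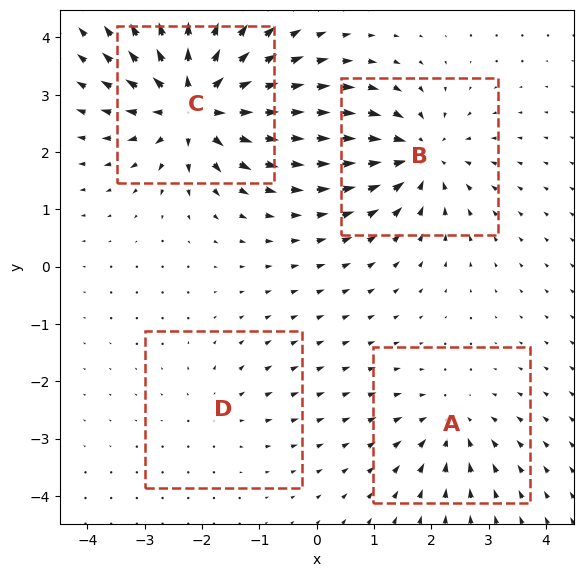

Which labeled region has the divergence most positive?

C

Divergence at each region's feature centre — A: about -4, B: about -6, C: about +9, D: about +2. Region C is most positive.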